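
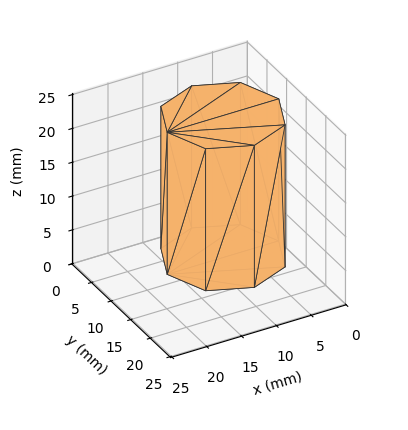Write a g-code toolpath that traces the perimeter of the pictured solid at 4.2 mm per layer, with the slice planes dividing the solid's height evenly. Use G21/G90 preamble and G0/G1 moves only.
Reading the render: the shape is a regular 8-sided prism (a cylinder approximated with 8 flat sides), circumscribed radius ≈ 8 mm, height ≈ 21 mm (dimensions read to the nearest mm from the axis ticks). For the g-code, the solid's height is divided into equal slices at the stated Δz and each level perimeter traced with G1 moves after a G0 lift.

; perimeter-only toolpath
G21 ; units = mm
G90 ; absolute positioning
G28 ; home
; layer 1
G0 Z4.2
G0 X16.0 Y8.0
G1 X13.7 Y13.7
G1 X8.0 Y16.0
G1 X2.3 Y13.7
G1 X0.0 Y8.0
G1 X2.3 Y2.3
G1 X8.0 Y0.0
G1 X13.7 Y2.3
G1 X16.0 Y8.0
; layer 2
G0 Z8.4
G0 X16.0 Y8.0
G1 X13.7 Y13.7
G1 X8.0 Y16.0
G1 X2.3 Y13.7
G1 X0.0 Y8.0
G1 X2.3 Y2.3
G1 X8.0 Y0.0
G1 X13.7 Y2.3
G1 X16.0 Y8.0
; layer 3
G0 Z12.6
G0 X16.0 Y8.0
G1 X13.7 Y13.7
G1 X8.0 Y16.0
G1 X2.3 Y13.7
G1 X0.0 Y8.0
G1 X2.3 Y2.3
G1 X8.0 Y0.0
G1 X13.7 Y2.3
G1 X16.0 Y8.0
; layer 4
G0 Z16.8
G0 X16.0 Y8.0
G1 X13.7 Y13.7
G1 X8.0 Y16.0
G1 X2.3 Y13.7
G1 X0.0 Y8.0
G1 X2.3 Y2.3
G1 X8.0 Y0.0
G1 X13.7 Y2.3
G1 X16.0 Y8.0
; layer 5
G0 Z21.0
G0 X16.0 Y8.0
G1 X13.7 Y13.7
G1 X8.0 Y16.0
G1 X2.3 Y13.7
G1 X0.0 Y8.0
G1 X2.3 Y2.3
G1 X8.0 Y0.0
G1 X13.7 Y2.3
G1 X16.0 Y8.0
M2 ; end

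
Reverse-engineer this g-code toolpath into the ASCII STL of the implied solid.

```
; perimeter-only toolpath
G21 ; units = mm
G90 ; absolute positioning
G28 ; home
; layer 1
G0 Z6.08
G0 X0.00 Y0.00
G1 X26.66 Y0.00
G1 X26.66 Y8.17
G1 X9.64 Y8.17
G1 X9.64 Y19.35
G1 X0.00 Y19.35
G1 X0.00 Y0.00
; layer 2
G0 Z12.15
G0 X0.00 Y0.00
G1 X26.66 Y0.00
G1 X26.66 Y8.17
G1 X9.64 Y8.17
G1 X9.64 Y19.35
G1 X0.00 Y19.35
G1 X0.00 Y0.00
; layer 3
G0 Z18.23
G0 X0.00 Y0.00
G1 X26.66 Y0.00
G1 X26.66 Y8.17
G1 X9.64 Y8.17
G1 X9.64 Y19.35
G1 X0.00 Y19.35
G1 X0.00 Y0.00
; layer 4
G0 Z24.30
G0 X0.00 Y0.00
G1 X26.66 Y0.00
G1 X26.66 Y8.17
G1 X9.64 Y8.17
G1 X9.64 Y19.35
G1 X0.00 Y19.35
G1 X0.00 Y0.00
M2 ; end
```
solid part
  facet normal 0.0000 0.0000 -1.0000
    outer loop
      vertex 26.66 8.17 0.00
      vertex 26.66 0.00 0.00
      vertex 0.00 0.00 0.00
    endloop
  endfacet
  facet normal 0.0000 0.0000 -1.0000
    outer loop
      vertex 9.64 8.17 0.00
      vertex 26.66 8.17 0.00
      vertex 0.00 0.00 0.00
    endloop
  endfacet
  facet normal 0.0000 0.0000 -1.0000
    outer loop
      vertex 9.64 19.35 0.00
      vertex 9.64 8.17 0.00
      vertex 0.00 0.00 0.00
    endloop
  endfacet
  facet normal 0.0000 0.0000 -1.0000
    outer loop
      vertex 0.00 19.35 0.00
      vertex 9.64 19.35 0.00
      vertex 0.00 0.00 0.00
    endloop
  endfacet
  facet normal 0.0000 0.0000 1.0000
    outer loop
      vertex 0.00 0.00 24.30
      vertex 26.66 0.00 24.30
      vertex 26.66 8.17 24.30
    endloop
  endfacet
  facet normal 0.0000 0.0000 1.0000
    outer loop
      vertex 0.00 0.00 24.30
      vertex 26.66 8.17 24.30
      vertex 9.64 8.17 24.30
    endloop
  endfacet
  facet normal 0.0000 0.0000 1.0000
    outer loop
      vertex 0.00 0.00 24.30
      vertex 9.64 8.17 24.30
      vertex 9.64 19.35 24.30
    endloop
  endfacet
  facet normal 0.0000 0.0000 1.0000
    outer loop
      vertex 0.00 0.00 24.30
      vertex 9.64 19.35 24.30
      vertex 0.00 19.35 24.30
    endloop
  endfacet
  facet normal 0.0000 -1.0000 0.0000
    outer loop
      vertex 0.00 0.00 0.00
      vertex 26.66 0.00 0.00
      vertex 26.66 0.00 24.30
    endloop
  endfacet
  facet normal 0.0000 -1.0000 0.0000
    outer loop
      vertex 0.00 0.00 0.00
      vertex 26.66 0.00 24.30
      vertex 0.00 0.00 24.30
    endloop
  endfacet
  facet normal 1.0000 0.0000 0.0000
    outer loop
      vertex 26.66 0.00 0.00
      vertex 26.66 8.17 0.00
      vertex 26.66 8.17 24.30
    endloop
  endfacet
  facet normal 1.0000 0.0000 0.0000
    outer loop
      vertex 26.66 0.00 0.00
      vertex 26.66 8.17 24.30
      vertex 26.66 0.00 24.30
    endloop
  endfacet
  facet normal 0.0000 1.0000 0.0000
    outer loop
      vertex 26.66 8.17 0.00
      vertex 9.64 8.17 0.00
      vertex 9.64 8.17 24.30
    endloop
  endfacet
  facet normal 0.0000 1.0000 0.0000
    outer loop
      vertex 26.66 8.17 0.00
      vertex 9.64 8.17 24.30
      vertex 26.66 8.17 24.30
    endloop
  endfacet
  facet normal 1.0000 0.0000 0.0000
    outer loop
      vertex 9.64 8.17 0.00
      vertex 9.64 19.35 0.00
      vertex 9.64 19.35 24.30
    endloop
  endfacet
  facet normal 1.0000 0.0000 0.0000
    outer loop
      vertex 9.64 8.17 0.00
      vertex 9.64 19.35 24.30
      vertex 9.64 8.17 24.30
    endloop
  endfacet
  facet normal 0.0000 1.0000 0.0000
    outer loop
      vertex 9.64 19.35 0.00
      vertex 0.00 19.35 0.00
      vertex 0.00 19.35 24.30
    endloop
  endfacet
  facet normal 0.0000 1.0000 0.0000
    outer loop
      vertex 9.64 19.35 0.00
      vertex 0.00 19.35 24.30
      vertex 9.64 19.35 24.30
    endloop
  endfacet
  facet normal -1.0000 0.0000 0.0000
    outer loop
      vertex 0.00 19.35 0.00
      vertex 0.00 0.00 0.00
      vertex 0.00 0.00 24.30
    endloop
  endfacet
  facet normal -1.0000 0.0000 0.0000
    outer loop
      vertex 0.00 19.35 0.00
      vertex 0.00 0.00 24.30
      vertex 0.00 19.35 24.30
    endloop
  endfacet
endsolid part

The G0 Z moves step by Δz≈6.08 mm. Every layer's G1 loop is the same polygon, so the solid is a straight extrusion of it from z=0 to z≈24.3. Closing with flat bottom and top caps and triangulating gives 20 facets — an L-shaped prism: outer 26.7 × 19.4 mm, arm thicknesses ≈ 8.17 mm (horizontal) and 9.64 mm (vertical), extruded 24.3 mm in z.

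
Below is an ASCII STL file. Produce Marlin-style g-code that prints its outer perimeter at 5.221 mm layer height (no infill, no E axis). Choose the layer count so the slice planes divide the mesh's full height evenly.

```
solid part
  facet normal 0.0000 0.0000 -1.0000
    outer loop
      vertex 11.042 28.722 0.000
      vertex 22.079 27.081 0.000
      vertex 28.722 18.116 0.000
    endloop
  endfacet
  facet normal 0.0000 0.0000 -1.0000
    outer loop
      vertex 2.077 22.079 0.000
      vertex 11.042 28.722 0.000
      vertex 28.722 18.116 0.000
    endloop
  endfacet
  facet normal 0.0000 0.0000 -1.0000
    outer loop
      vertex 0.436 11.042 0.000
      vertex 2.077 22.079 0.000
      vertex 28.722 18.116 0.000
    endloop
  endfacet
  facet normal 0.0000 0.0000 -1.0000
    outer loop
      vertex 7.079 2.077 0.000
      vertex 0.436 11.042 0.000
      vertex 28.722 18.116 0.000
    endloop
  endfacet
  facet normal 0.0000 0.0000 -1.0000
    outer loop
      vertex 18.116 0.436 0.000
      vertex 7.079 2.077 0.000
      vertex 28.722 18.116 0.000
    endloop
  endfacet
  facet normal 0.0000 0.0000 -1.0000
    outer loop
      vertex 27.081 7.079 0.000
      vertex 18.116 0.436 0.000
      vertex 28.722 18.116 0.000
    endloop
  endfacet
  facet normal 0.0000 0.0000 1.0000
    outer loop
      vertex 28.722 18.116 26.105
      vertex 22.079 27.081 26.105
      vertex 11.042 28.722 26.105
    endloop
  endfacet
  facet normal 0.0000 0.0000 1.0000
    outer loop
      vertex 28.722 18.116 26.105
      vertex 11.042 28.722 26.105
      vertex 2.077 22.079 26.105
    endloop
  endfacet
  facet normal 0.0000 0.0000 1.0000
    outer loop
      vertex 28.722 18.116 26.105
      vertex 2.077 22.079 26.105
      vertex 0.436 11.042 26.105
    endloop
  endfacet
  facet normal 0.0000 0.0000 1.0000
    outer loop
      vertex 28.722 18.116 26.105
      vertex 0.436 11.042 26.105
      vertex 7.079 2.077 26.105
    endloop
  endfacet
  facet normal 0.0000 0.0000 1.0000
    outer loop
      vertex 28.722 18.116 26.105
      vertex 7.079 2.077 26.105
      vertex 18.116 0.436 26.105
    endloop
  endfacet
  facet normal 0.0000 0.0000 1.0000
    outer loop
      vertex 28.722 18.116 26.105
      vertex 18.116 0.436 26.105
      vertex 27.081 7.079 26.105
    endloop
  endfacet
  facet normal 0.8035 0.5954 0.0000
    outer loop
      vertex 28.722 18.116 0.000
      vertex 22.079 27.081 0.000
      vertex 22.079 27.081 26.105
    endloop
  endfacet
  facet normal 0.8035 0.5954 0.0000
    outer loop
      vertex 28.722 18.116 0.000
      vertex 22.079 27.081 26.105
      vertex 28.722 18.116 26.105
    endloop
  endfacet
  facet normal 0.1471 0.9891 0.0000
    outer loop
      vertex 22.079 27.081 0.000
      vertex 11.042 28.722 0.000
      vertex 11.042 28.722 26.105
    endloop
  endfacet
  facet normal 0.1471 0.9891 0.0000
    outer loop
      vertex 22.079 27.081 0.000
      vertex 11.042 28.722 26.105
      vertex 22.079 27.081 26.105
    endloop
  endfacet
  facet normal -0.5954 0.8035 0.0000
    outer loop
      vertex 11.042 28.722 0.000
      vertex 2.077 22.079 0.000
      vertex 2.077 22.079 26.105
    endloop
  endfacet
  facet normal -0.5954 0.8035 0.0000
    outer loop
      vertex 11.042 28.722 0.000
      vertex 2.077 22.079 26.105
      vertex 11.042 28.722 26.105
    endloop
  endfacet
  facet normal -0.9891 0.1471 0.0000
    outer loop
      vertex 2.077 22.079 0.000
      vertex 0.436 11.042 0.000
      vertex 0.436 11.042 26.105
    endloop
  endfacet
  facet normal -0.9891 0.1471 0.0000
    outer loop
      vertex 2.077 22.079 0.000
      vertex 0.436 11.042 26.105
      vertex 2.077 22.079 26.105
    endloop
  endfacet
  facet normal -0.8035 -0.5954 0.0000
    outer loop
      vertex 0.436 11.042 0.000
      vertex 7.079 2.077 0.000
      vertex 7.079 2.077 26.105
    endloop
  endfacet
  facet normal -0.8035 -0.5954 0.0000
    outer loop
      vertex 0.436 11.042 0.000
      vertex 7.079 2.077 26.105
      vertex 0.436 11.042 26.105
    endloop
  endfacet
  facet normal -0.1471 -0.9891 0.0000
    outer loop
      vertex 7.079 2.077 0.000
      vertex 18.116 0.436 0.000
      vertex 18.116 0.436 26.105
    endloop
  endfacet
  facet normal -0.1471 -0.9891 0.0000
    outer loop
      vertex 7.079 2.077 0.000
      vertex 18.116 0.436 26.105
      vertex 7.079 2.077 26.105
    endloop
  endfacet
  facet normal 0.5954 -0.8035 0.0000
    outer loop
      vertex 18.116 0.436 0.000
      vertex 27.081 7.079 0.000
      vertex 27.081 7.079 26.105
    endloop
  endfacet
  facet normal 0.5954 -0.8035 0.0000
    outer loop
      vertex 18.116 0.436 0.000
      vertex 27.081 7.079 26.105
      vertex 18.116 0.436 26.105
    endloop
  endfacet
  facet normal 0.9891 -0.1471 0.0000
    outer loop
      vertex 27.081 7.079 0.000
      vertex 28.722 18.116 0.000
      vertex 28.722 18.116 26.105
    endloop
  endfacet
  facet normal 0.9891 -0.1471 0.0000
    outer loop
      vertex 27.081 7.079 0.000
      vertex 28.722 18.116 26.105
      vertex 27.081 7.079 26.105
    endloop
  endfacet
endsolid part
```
; perimeter-only toolpath
G21 ; units = mm
G90 ; absolute positioning
G28 ; home
; layer 1
G0 Z5.221
G0 X28.722 Y18.116
G1 X22.079 Y27.081
G1 X11.042 Y28.722
G1 X2.077 Y22.079
G1 X0.436 Y11.042
G1 X7.079 Y2.077
G1 X18.116 Y0.436
G1 X27.081 Y7.079
G1 X28.722 Y18.116
; layer 2
G0 Z10.442
G0 X28.722 Y18.116
G1 X22.079 Y27.081
G1 X11.042 Y28.722
G1 X2.077 Y22.079
G1 X0.436 Y11.042
G1 X7.079 Y2.077
G1 X18.116 Y0.436
G1 X27.081 Y7.079
G1 X28.722 Y18.116
; layer 3
G0 Z15.663
G0 X28.722 Y18.116
G1 X22.079 Y27.081
G1 X11.042 Y28.722
G1 X2.077 Y22.079
G1 X0.436 Y11.042
G1 X7.079 Y2.077
G1 X18.116 Y0.436
G1 X27.081 Y7.079
G1 X28.722 Y18.116
; layer 4
G0 Z20.884
G0 X28.722 Y18.116
G1 X22.079 Y27.081
G1 X11.042 Y28.722
G1 X2.077 Y22.079
G1 X0.436 Y11.042
G1 X7.079 Y2.077
G1 X18.116 Y0.436
G1 X27.081 Y7.079
G1 X28.722 Y18.116
; layer 5
G0 Z26.105
G0 X28.722 Y18.116
G1 X22.079 Y27.081
G1 X11.042 Y28.722
G1 X2.077 Y22.079
G1 X0.436 Y11.042
G1 X7.079 Y2.077
G1 X18.116 Y0.436
G1 X27.081 Y7.079
G1 X28.722 Y18.116
M2 ; end

The solid is a regular 8-sided prism (a cylinder approximated with 8 flat sides), circumscribed radius ≈ 14.6 mm, height ≈ 26.1 mm. Slicing at Δz = 5.221 mm — 5 equal slices spanning the solid's height, so layer i sits at z = i·h/5 — gives 5 non-empty perimeters. Each is a 8-segment closed polygon; G0 lifts to the layer z and rapids to the start vertex, then G1 traces the edges.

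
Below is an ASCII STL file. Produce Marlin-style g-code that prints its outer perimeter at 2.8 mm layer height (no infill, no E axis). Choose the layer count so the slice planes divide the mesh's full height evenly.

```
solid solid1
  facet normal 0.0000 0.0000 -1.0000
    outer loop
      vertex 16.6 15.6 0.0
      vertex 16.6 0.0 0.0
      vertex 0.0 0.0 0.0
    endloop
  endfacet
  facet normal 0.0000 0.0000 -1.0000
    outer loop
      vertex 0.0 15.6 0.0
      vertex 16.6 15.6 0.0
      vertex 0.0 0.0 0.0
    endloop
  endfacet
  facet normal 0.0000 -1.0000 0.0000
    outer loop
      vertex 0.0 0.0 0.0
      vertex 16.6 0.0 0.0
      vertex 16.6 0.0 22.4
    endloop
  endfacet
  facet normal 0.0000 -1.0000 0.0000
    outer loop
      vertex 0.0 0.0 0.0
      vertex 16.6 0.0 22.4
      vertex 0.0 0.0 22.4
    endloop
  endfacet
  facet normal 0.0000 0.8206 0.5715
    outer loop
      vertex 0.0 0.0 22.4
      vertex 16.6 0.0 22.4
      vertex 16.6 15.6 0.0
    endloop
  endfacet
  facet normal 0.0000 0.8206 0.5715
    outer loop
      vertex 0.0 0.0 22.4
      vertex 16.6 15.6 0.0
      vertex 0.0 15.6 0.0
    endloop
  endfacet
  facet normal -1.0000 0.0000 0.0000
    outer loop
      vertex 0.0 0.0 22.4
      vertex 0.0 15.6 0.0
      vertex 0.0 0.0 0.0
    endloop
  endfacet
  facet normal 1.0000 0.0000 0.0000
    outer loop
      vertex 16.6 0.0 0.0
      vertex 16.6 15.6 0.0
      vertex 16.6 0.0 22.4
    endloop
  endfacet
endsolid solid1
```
; perimeter-only toolpath
G21 ; units = mm
G90 ; absolute positioning
G28 ; home
; layer 1
G0 Z2.8
G0 X0.0 Y0.0
G1 X16.6 Y0.0
G1 X16.6 Y13.7
G1 X0.0 Y13.7
G1 X0.0 Y0.0
; layer 2
G0 Z5.6
G0 X0.0 Y0.0
G1 X16.6 Y0.0
G1 X16.6 Y11.7
G1 X0.0 Y11.7
G1 X0.0 Y0.0
; layer 3
G0 Z8.4
G0 X0.0 Y0.0
G1 X16.6 Y0.0
G1 X16.6 Y9.8
G1 X0.0 Y9.8
G1 X0.0 Y0.0
; layer 4
G0 Z11.2
G0 X0.0 Y0.0
G1 X16.6 Y0.0
G1 X16.6 Y7.8
G1 X0.0 Y7.8
G1 X0.0 Y0.0
; layer 5
G0 Z14.0
G0 X0.0 Y0.0
G1 X16.6 Y0.0
G1 X16.6 Y5.8
G1 X0.0 Y5.8
G1 X0.0 Y0.0
; layer 6
G0 Z16.8
G0 X0.0 Y0.0
G1 X16.6 Y0.0
G1 X16.6 Y3.9
G1 X0.0 Y3.9
G1 X0.0 Y0.0
; layer 7
G0 Z19.6
G0 X0.0 Y0.0
G1 X16.6 Y0.0
G1 X16.6 Y1.9
G1 X0.0 Y1.9
G1 X0.0 Y0.0
M2 ; end

The solid is a wedge (ramp): 16.6 × 15.6 mm base, rising to 22.4 mm along the y=0 edge and sloping linearly to z=0 at y=15.6. Slicing at Δz = 2.8 mm — 8 equal slices spanning the solid's height, so layer i sits at z = i·h/8 — gives 7 non-empty perimeters. Each is a 4-segment closed polygon; G0 lifts to the layer z and rapids to the start vertex, then G1 traces the edges. The cross-section shrinks linearly with z (the slice at the apex is degenerate and omitted).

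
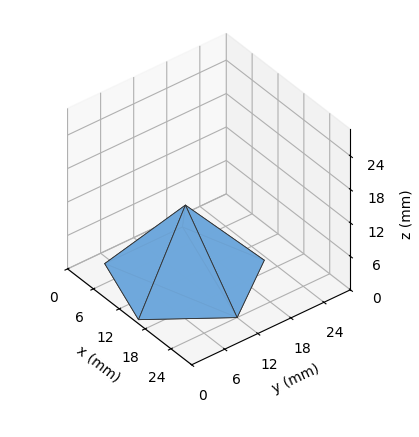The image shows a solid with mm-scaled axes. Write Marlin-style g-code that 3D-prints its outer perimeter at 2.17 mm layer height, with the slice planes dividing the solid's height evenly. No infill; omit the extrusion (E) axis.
Reading the render: the shape is a regular 5-sided pyramid, base circumscribed radius ≈ 12 mm, apex at z ≈ 13 mm (dimensions read to the nearest mm from the axis ticks). For the g-code, the solid's height is divided into equal slices at the stated Δz and each level perimeter traced with G1 moves after a G0 lift.

; perimeter-only toolpath
G21 ; units = mm
G90 ; absolute positioning
G28 ; home
; layer 1
G0 Z2.17
G0 X22.00 Y12.00
G1 X15.09 Y21.51
G1 X3.91 Y17.88
G1 X3.91 Y6.12
G1 X15.09 Y2.49
G1 X22.00 Y12.00
; layer 2
G0 Z4.33
G0 X20.00 Y12.00
G1 X14.47 Y19.61
G1 X5.53 Y16.70
G1 X5.53 Y7.30
G1 X14.47 Y4.39
G1 X20.00 Y12.00
; layer 3
G0 Z6.50
G0 X18.00 Y12.00
G1 X13.86 Y17.70
G1 X7.14 Y15.53
G1 X7.14 Y8.47
G1 X13.86 Y6.29
G1 X18.00 Y12.00
; layer 4
G0 Z8.67
G0 X16.00 Y12.00
G1 X13.24 Y15.80
G1 X8.76 Y14.35
G1 X8.76 Y9.65
G1 X13.24 Y8.20
G1 X16.00 Y12.00
; layer 5
G0 Z10.83
G0 X14.00 Y12.00
G1 X12.62 Y13.90
G1 X10.38 Y13.18
G1 X10.38 Y10.83
G1 X12.62 Y10.10
G1 X14.00 Y12.00
M2 ; end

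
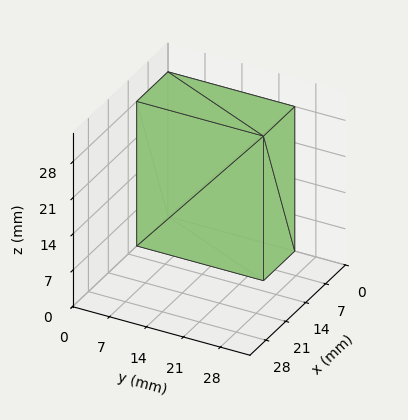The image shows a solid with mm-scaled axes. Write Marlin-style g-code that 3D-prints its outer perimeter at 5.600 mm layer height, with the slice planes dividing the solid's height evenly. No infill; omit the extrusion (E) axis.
Reading the render: the shape is a rectangular box, roughly 11 × 24 mm footprint and 28 mm tall (dimensions read to the nearest mm from the axis ticks). For the g-code, the solid's height is divided into equal slices at the stated Δz and each level perimeter traced with G1 moves after a G0 lift.

; perimeter-only toolpath
G21 ; units = mm
G90 ; absolute positioning
G28 ; home
; layer 1
G0 Z5.600
G0 X0.000 Y0.000
G1 X11.000 Y0.000
G1 X11.000 Y24.000
G1 X0.000 Y24.000
G1 X0.000 Y0.000
; layer 2
G0 Z11.200
G0 X0.000 Y0.000
G1 X11.000 Y0.000
G1 X11.000 Y24.000
G1 X0.000 Y24.000
G1 X0.000 Y0.000
; layer 3
G0 Z16.800
G0 X0.000 Y0.000
G1 X11.000 Y0.000
G1 X11.000 Y24.000
G1 X0.000 Y24.000
G1 X0.000 Y0.000
; layer 4
G0 Z22.400
G0 X0.000 Y0.000
G1 X11.000 Y0.000
G1 X11.000 Y24.000
G1 X0.000 Y24.000
G1 X0.000 Y0.000
; layer 5
G0 Z28.000
G0 X0.000 Y0.000
G1 X11.000 Y0.000
G1 X11.000 Y24.000
G1 X0.000 Y24.000
G1 X0.000 Y0.000
M2 ; end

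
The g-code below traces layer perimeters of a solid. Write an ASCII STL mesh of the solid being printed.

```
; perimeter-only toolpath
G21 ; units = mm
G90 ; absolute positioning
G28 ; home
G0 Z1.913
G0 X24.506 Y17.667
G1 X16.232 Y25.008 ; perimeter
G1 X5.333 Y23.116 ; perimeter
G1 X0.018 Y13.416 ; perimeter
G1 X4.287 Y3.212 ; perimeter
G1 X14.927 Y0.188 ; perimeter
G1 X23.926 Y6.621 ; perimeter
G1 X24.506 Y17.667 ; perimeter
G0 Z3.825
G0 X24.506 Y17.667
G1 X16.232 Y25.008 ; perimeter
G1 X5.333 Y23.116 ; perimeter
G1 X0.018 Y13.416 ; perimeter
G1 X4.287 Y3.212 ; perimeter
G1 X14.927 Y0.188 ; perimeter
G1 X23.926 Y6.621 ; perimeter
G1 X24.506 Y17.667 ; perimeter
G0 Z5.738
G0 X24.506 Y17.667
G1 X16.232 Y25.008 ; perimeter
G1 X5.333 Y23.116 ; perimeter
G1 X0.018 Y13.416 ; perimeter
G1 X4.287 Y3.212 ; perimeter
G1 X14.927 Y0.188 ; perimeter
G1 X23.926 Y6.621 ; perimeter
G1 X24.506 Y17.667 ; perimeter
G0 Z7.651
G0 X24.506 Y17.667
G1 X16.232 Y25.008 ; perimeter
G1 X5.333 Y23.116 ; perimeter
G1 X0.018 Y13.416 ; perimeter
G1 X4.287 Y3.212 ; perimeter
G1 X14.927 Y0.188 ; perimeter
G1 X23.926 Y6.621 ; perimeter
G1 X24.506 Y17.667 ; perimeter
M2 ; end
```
solid part
  facet normal 0.0000 0.0000 -1.0000
    outer loop
      vertex 5.333 23.116 0.000
      vertex 16.232 25.008 0.000
      vertex 24.506 17.667 0.000
    endloop
  endfacet
  facet normal 0.0000 0.0000 -1.0000
    outer loop
      vertex 0.018 13.416 0.000
      vertex 5.333 23.116 0.000
      vertex 24.506 17.667 0.000
    endloop
  endfacet
  facet normal 0.0000 0.0000 -1.0000
    outer loop
      vertex 4.287 3.212 0.000
      vertex 0.018 13.416 0.000
      vertex 24.506 17.667 0.000
    endloop
  endfacet
  facet normal 0.0000 0.0000 -1.0000
    outer loop
      vertex 14.927 0.188 0.000
      vertex 4.287 3.212 0.000
      vertex 24.506 17.667 0.000
    endloop
  endfacet
  facet normal 0.0000 0.0000 -1.0000
    outer loop
      vertex 23.926 6.621 0.000
      vertex 14.927 0.188 0.000
      vertex 24.506 17.667 0.000
    endloop
  endfacet
  facet normal 0.0000 0.0000 1.0000
    outer loop
      vertex 24.506 17.667 7.651
      vertex 16.232 25.008 7.651
      vertex 5.333 23.116 7.651
    endloop
  endfacet
  facet normal 0.0000 0.0000 1.0000
    outer loop
      vertex 24.506 17.667 7.651
      vertex 5.333 23.116 7.651
      vertex 0.018 13.416 7.651
    endloop
  endfacet
  facet normal 0.0000 0.0000 1.0000
    outer loop
      vertex 24.506 17.667 7.651
      vertex 0.018 13.416 7.651
      vertex 4.287 3.212 7.651
    endloop
  endfacet
  facet normal 0.0000 0.0000 1.0000
    outer loop
      vertex 24.506 17.667 7.651
      vertex 4.287 3.212 7.651
      vertex 14.927 0.188 7.651
    endloop
  endfacet
  facet normal 0.0000 0.0000 1.0000
    outer loop
      vertex 24.506 17.667 7.651
      vertex 14.927 0.188 7.651
      vertex 23.926 6.621 7.651
    endloop
  endfacet
  facet normal 0.6637 0.7480 0.0000
    outer loop
      vertex 24.506 17.667 0.000
      vertex 16.232 25.008 0.000
      vertex 16.232 25.008 7.651
    endloop
  endfacet
  facet normal 0.6637 0.7480 0.0000
    outer loop
      vertex 24.506 17.667 0.000
      vertex 16.232 25.008 7.651
      vertex 24.506 17.667 7.651
    endloop
  endfacet
  facet normal -0.1710 0.9853 0.0000
    outer loop
      vertex 16.232 25.008 0.000
      vertex 5.333 23.116 0.000
      vertex 5.333 23.116 7.651
    endloop
  endfacet
  facet normal -0.1710 0.9853 0.0000
    outer loop
      vertex 16.232 25.008 0.000
      vertex 5.333 23.116 7.651
      vertex 16.232 25.008 7.651
    endloop
  endfacet
  facet normal -0.8770 0.4805 0.0000
    outer loop
      vertex 5.333 23.116 0.000
      vertex 0.018 13.416 0.000
      vertex 0.018 13.416 7.651
    endloop
  endfacet
  facet normal -0.8770 0.4805 0.0000
    outer loop
      vertex 5.333 23.116 0.000
      vertex 0.018 13.416 7.651
      vertex 5.333 23.116 7.651
    endloop
  endfacet
  facet normal -0.9225 -0.3860 0.0000
    outer loop
      vertex 0.018 13.416 0.000
      vertex 4.287 3.212 0.000
      vertex 4.287 3.212 7.651
    endloop
  endfacet
  facet normal -0.9225 -0.3860 0.0000
    outer loop
      vertex 0.018 13.416 0.000
      vertex 4.287 3.212 7.651
      vertex 0.018 13.416 7.651
    endloop
  endfacet
  facet normal -0.2734 -0.9619 0.0000
    outer loop
      vertex 4.287 3.212 0.000
      vertex 14.927 0.188 0.000
      vertex 14.927 0.188 7.651
    endloop
  endfacet
  facet normal -0.2734 -0.9619 0.0000
    outer loop
      vertex 4.287 3.212 0.000
      vertex 14.927 0.188 7.651
      vertex 4.287 3.212 7.651
    endloop
  endfacet
  facet normal 0.5815 -0.8135 0.0000
    outer loop
      vertex 14.927 0.188 0.000
      vertex 23.926 6.621 0.000
      vertex 23.926 6.621 7.651
    endloop
  endfacet
  facet normal 0.5815 -0.8135 0.0000
    outer loop
      vertex 14.927 0.188 0.000
      vertex 23.926 6.621 7.651
      vertex 14.927 0.188 7.651
    endloop
  endfacet
  facet normal 0.9986 -0.0524 0.0000
    outer loop
      vertex 23.926 6.621 0.000
      vertex 24.506 17.667 0.000
      vertex 24.506 17.667 7.651
    endloop
  endfacet
  facet normal 0.9986 -0.0524 0.0000
    outer loop
      vertex 23.926 6.621 0.000
      vertex 24.506 17.667 7.651
      vertex 23.926 6.621 7.651
    endloop
  endfacet
endsolid part

The G0 Z moves step by Δz≈1.913 mm. Every layer's G1 loop is the same polygon, so the solid is a straight extrusion of it from z=0 to z≈7.65. Closing with flat bottom and top caps and triangulating gives 24 facets — a regular 7-sided prism (a cylinder approximated with 7 flat sides), circumscribed radius ≈ 12.7 mm, height ≈ 7.65 mm.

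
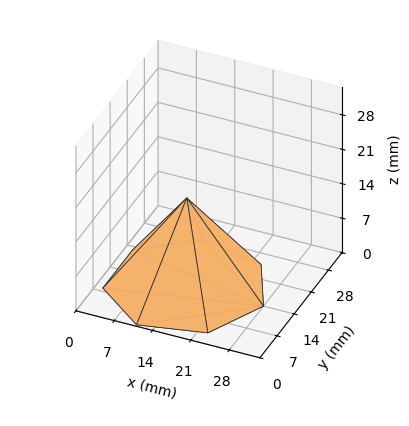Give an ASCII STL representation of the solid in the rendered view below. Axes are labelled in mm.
Reading the render: the shape is a regular 7-sided pyramid, base circumscribed radius ≈ 14 mm, apex at z ≈ 18 mm (dimensions read to the nearest mm from the axis ticks). For the STL, each face is triangulated and given an outward normal.

solid part
  facet normal 0.0000 0.0000 -1.0000
    outer loop
      vertex 10.9 27.6 0.0
      vertex 22.7 24.9 0.0
      vertex 28.0 14.0 0.0
    endloop
  endfacet
  facet normal 0.0000 0.0000 -1.0000
    outer loop
      vertex 1.4 20.1 0.0
      vertex 10.9 27.6 0.0
      vertex 28.0 14.0 0.0
    endloop
  endfacet
  facet normal 0.0000 0.0000 -1.0000
    outer loop
      vertex 1.4 7.9 0.0
      vertex 1.4 20.1 0.0
      vertex 28.0 14.0 0.0
    endloop
  endfacet
  facet normal 0.0000 0.0000 -1.0000
    outer loop
      vertex 10.9 0.4 0.0
      vertex 1.4 7.9 0.0
      vertex 28.0 14.0 0.0
    endloop
  endfacet
  facet normal 0.0000 0.0000 -1.0000
    outer loop
      vertex 22.7 3.1 0.0
      vertex 10.9 0.4 0.0
      vertex 28.0 14.0 0.0
    endloop
  endfacet
  facet normal 0.7369 0.3583 0.5732
    outer loop
      vertex 28.0 14.0 0.0
      vertex 22.7 24.9 0.0
      vertex 14.0 14.0 18.0
    endloop
  endfacet
  facet normal 0.1829 0.7993 0.5724
    outer loop
      vertex 22.7 24.9 0.0
      vertex 10.9 27.6 0.0
      vertex 14.0 14.0 18.0
    endloop
  endfacet
  facet normal -0.5077 0.6431 0.5733
    outer loop
      vertex 10.9 27.6 0.0
      vertex 1.4 20.1 0.0
      vertex 14.0 14.0 18.0
    endloop
  endfacet
  facet normal -0.8192 0.0000 0.5735
    outer loop
      vertex 1.4 20.1 0.0
      vertex 1.4 7.9 0.0
      vertex 14.0 14.0 18.0
    endloop
  endfacet
  facet normal -0.5077 -0.6431 0.5733
    outer loop
      vertex 1.4 7.9 0.0
      vertex 10.9 0.4 0.0
      vertex 14.0 14.0 18.0
    endloop
  endfacet
  facet normal 0.1829 -0.7993 0.5724
    outer loop
      vertex 10.9 0.4 0.0
      vertex 22.7 3.1 0.0
      vertex 14.0 14.0 18.0
    endloop
  endfacet
  facet normal 0.7369 -0.3583 0.5732
    outer loop
      vertex 22.7 3.1 0.0
      vertex 28.0 14.0 0.0
      vertex 14.0 14.0 18.0
    endloop
  endfacet
endsolid part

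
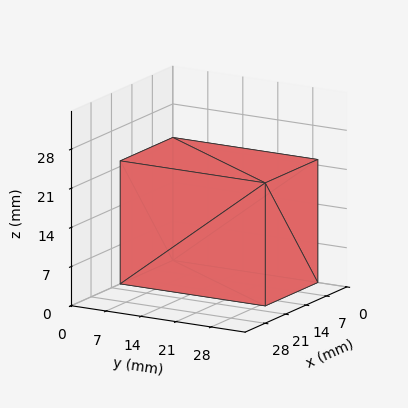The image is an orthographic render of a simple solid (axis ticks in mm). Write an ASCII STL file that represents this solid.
Reading the render: the shape is a rectangular box, roughly 18 × 29 mm footprint and 22 mm tall (dimensions read to the nearest mm from the axis ticks). For the STL, each face is triangulated and given an outward normal.

solid part
  facet normal 0.0000 0.0000 -1.0000
    outer loop
      vertex 18.0 29.0 0.0
      vertex 18.0 0.0 0.0
      vertex 0.0 0.0 0.0
    endloop
  endfacet
  facet normal 0.0000 0.0000 -1.0000
    outer loop
      vertex 0.0 29.0 0.0
      vertex 18.0 29.0 0.0
      vertex 0.0 0.0 0.0
    endloop
  endfacet
  facet normal 0.0000 0.0000 1.0000
    outer loop
      vertex 0.0 0.0 22.0
      vertex 18.0 0.0 22.0
      vertex 18.0 29.0 22.0
    endloop
  endfacet
  facet normal 0.0000 0.0000 1.0000
    outer loop
      vertex 0.0 0.0 22.0
      vertex 18.0 29.0 22.0
      vertex 0.0 29.0 22.0
    endloop
  endfacet
  facet normal 0.0000 -1.0000 0.0000
    outer loop
      vertex 0.0 0.0 0.0
      vertex 18.0 0.0 0.0
      vertex 18.0 0.0 22.0
    endloop
  endfacet
  facet normal 0.0000 -1.0000 0.0000
    outer loop
      vertex 0.0 0.0 0.0
      vertex 18.0 0.0 22.0
      vertex 0.0 0.0 22.0
    endloop
  endfacet
  facet normal 0.0000 1.0000 0.0000
    outer loop
      vertex 18.0 29.0 22.0
      vertex 18.0 29.0 0.0
      vertex 0.0 29.0 0.0
    endloop
  endfacet
  facet normal 0.0000 1.0000 0.0000
    outer loop
      vertex 0.0 29.0 22.0
      vertex 18.0 29.0 22.0
      vertex 0.0 29.0 0.0
    endloop
  endfacet
  facet normal -1.0000 0.0000 0.0000
    outer loop
      vertex 0.0 29.0 22.0
      vertex 0.0 29.0 0.0
      vertex 0.0 0.0 0.0
    endloop
  endfacet
  facet normal -1.0000 0.0000 0.0000
    outer loop
      vertex 0.0 0.0 22.0
      vertex 0.0 29.0 22.0
      vertex 0.0 0.0 0.0
    endloop
  endfacet
  facet normal 1.0000 0.0000 0.0000
    outer loop
      vertex 18.0 0.0 0.0
      vertex 18.0 29.0 0.0
      vertex 18.0 29.0 22.0
    endloop
  endfacet
  facet normal 1.0000 0.0000 0.0000
    outer loop
      vertex 18.0 0.0 0.0
      vertex 18.0 29.0 22.0
      vertex 18.0 0.0 22.0
    endloop
  endfacet
endsolid part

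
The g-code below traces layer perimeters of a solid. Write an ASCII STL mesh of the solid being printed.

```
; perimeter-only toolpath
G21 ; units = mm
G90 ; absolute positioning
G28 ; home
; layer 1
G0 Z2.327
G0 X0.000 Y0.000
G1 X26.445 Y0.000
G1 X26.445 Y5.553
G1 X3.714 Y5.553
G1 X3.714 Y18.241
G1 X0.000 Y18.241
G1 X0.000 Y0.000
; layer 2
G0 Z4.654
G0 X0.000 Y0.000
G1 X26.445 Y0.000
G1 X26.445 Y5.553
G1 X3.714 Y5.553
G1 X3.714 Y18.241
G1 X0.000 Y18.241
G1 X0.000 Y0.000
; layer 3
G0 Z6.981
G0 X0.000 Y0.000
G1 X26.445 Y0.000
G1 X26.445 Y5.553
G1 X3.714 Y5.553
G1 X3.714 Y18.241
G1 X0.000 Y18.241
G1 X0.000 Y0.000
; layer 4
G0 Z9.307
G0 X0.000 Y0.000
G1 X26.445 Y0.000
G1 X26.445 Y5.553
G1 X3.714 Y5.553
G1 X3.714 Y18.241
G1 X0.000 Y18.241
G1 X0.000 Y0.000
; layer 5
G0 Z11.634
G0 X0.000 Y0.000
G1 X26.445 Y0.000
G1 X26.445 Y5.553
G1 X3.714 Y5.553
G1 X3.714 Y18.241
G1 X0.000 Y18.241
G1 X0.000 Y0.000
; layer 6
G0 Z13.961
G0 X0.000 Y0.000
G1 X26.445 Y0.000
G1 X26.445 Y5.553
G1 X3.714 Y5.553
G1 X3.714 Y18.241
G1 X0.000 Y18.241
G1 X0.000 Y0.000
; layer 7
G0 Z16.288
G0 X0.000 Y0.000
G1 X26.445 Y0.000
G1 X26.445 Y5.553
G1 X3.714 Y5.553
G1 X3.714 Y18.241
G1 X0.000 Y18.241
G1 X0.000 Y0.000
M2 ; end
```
solid part
  facet normal 0.0000 0.0000 -1.0000
    outer loop
      vertex 26.445 5.553 0.000
      vertex 26.445 0.000 0.000
      vertex 0.000 0.000 0.000
    endloop
  endfacet
  facet normal 0.0000 0.0000 -1.0000
    outer loop
      vertex 3.714 5.553 0.000
      vertex 26.445 5.553 0.000
      vertex 0.000 0.000 0.000
    endloop
  endfacet
  facet normal 0.0000 0.0000 -1.0000
    outer loop
      vertex 3.714 18.241 0.000
      vertex 3.714 5.553 0.000
      vertex 0.000 0.000 0.000
    endloop
  endfacet
  facet normal 0.0000 0.0000 -1.0000
    outer loop
      vertex 0.000 18.241 0.000
      vertex 3.714 18.241 0.000
      vertex 0.000 0.000 0.000
    endloop
  endfacet
  facet normal 0.0000 0.0000 1.0000
    outer loop
      vertex 0.000 0.000 16.288
      vertex 26.445 0.000 16.288
      vertex 26.445 5.553 16.288
    endloop
  endfacet
  facet normal 0.0000 0.0000 1.0000
    outer loop
      vertex 0.000 0.000 16.288
      vertex 26.445 5.553 16.288
      vertex 3.714 5.553 16.288
    endloop
  endfacet
  facet normal 0.0000 0.0000 1.0000
    outer loop
      vertex 0.000 0.000 16.288
      vertex 3.714 5.553 16.288
      vertex 3.714 18.241 16.288
    endloop
  endfacet
  facet normal 0.0000 0.0000 1.0000
    outer loop
      vertex 0.000 0.000 16.288
      vertex 3.714 18.241 16.288
      vertex 0.000 18.241 16.288
    endloop
  endfacet
  facet normal 0.0000 -1.0000 0.0000
    outer loop
      vertex 0.000 0.000 0.000
      vertex 26.445 0.000 0.000
      vertex 26.445 0.000 16.288
    endloop
  endfacet
  facet normal 0.0000 -1.0000 0.0000
    outer loop
      vertex 0.000 0.000 0.000
      vertex 26.445 0.000 16.288
      vertex 0.000 0.000 16.288
    endloop
  endfacet
  facet normal 1.0000 0.0000 0.0000
    outer loop
      vertex 26.445 0.000 0.000
      vertex 26.445 5.553 0.000
      vertex 26.445 5.553 16.288
    endloop
  endfacet
  facet normal 1.0000 0.0000 0.0000
    outer loop
      vertex 26.445 0.000 0.000
      vertex 26.445 5.553 16.288
      vertex 26.445 0.000 16.288
    endloop
  endfacet
  facet normal 0.0000 1.0000 0.0000
    outer loop
      vertex 26.445 5.553 0.000
      vertex 3.714 5.553 0.000
      vertex 3.714 5.553 16.288
    endloop
  endfacet
  facet normal 0.0000 1.0000 0.0000
    outer loop
      vertex 26.445 5.553 0.000
      vertex 3.714 5.553 16.288
      vertex 26.445 5.553 16.288
    endloop
  endfacet
  facet normal 1.0000 0.0000 0.0000
    outer loop
      vertex 3.714 5.553 0.000
      vertex 3.714 18.241 0.000
      vertex 3.714 18.241 16.288
    endloop
  endfacet
  facet normal 1.0000 0.0000 0.0000
    outer loop
      vertex 3.714 5.553 0.000
      vertex 3.714 18.241 16.288
      vertex 3.714 5.553 16.288
    endloop
  endfacet
  facet normal 0.0000 1.0000 0.0000
    outer loop
      vertex 3.714 18.241 0.000
      vertex 0.000 18.241 0.000
      vertex 0.000 18.241 16.288
    endloop
  endfacet
  facet normal 0.0000 1.0000 0.0000
    outer loop
      vertex 3.714 18.241 0.000
      vertex 0.000 18.241 16.288
      vertex 3.714 18.241 16.288
    endloop
  endfacet
  facet normal -1.0000 0.0000 0.0000
    outer loop
      vertex 0.000 18.241 0.000
      vertex 0.000 0.000 0.000
      vertex 0.000 0.000 16.288
    endloop
  endfacet
  facet normal -1.0000 0.0000 0.0000
    outer loop
      vertex 0.000 18.241 0.000
      vertex 0.000 0.000 16.288
      vertex 0.000 18.241 16.288
    endloop
  endfacet
endsolid part

The G0 Z moves step by Δz≈2.327 mm. Every layer's G1 loop is the same polygon, so the solid is a straight extrusion of it from z=0 to z≈16.3. Closing with flat bottom and top caps and triangulating gives 20 facets — an L-shaped prism: outer 26.4 × 18.2 mm, arm thicknesses ≈ 5.55 mm (horizontal) and 3.71 mm (vertical), extruded 16.3 mm in z.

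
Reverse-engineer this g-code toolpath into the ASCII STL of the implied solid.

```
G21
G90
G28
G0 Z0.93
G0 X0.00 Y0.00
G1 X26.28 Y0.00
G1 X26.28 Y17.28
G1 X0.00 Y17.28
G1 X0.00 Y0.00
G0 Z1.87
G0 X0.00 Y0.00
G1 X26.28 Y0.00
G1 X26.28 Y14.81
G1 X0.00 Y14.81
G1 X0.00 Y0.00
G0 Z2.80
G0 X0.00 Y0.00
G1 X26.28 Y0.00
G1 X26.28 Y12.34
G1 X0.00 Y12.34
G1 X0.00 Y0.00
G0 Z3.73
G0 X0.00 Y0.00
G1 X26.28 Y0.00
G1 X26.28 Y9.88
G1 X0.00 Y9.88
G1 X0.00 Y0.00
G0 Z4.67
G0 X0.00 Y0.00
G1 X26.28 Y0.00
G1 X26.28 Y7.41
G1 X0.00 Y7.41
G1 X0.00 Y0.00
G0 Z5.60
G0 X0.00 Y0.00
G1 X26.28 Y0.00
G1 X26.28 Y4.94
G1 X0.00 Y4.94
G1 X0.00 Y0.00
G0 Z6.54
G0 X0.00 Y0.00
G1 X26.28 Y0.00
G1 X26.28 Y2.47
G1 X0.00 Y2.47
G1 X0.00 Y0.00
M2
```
solid part
  facet normal 0.0000 0.0000 -1.0000
    outer loop
      vertex 26.28 19.75 0.00
      vertex 26.28 0.00 0.00
      vertex 0.00 0.00 0.00
    endloop
  endfacet
  facet normal 0.0000 0.0000 -1.0000
    outer loop
      vertex 0.00 19.75 0.00
      vertex 26.28 19.75 0.00
      vertex 0.00 0.00 0.00
    endloop
  endfacet
  facet normal 0.0000 -1.0000 0.0000
    outer loop
      vertex 0.00 0.00 0.00
      vertex 26.28 0.00 0.00
      vertex 26.28 0.00 7.47
    endloop
  endfacet
  facet normal 0.0000 -1.0000 0.0000
    outer loop
      vertex 0.00 0.00 0.00
      vertex 26.28 0.00 7.47
      vertex 0.00 0.00 7.47
    endloop
  endfacet
  facet normal 0.0000 0.3538 0.9353
    outer loop
      vertex 0.00 0.00 7.47
      vertex 26.28 0.00 7.47
      vertex 26.28 19.75 0.00
    endloop
  endfacet
  facet normal 0.0000 0.3538 0.9353
    outer loop
      vertex 0.00 0.00 7.47
      vertex 26.28 19.75 0.00
      vertex 0.00 19.75 0.00
    endloop
  endfacet
  facet normal -1.0000 0.0000 0.0000
    outer loop
      vertex 0.00 0.00 7.47
      vertex 0.00 19.75 0.00
      vertex 0.00 0.00 0.00
    endloop
  endfacet
  facet normal 1.0000 0.0000 0.0000
    outer loop
      vertex 26.28 0.00 0.00
      vertex 26.28 19.75 0.00
      vertex 26.28 0.00 7.47
    endloop
  endfacet
endsolid part

The G0 Z moves step by Δz≈0.93 mm. The G1 loops shrink linearly with z, so the solid tapers from its base footprint up to z≈7.47. Closing with a flat bottom cap and the tapered top and triangulating gives 8 facets — a wedge (ramp): 26.3 × 19.8 mm base, rising to 7.47 mm along the y=0 edge and sloping linearly to z=0 at y=19.8.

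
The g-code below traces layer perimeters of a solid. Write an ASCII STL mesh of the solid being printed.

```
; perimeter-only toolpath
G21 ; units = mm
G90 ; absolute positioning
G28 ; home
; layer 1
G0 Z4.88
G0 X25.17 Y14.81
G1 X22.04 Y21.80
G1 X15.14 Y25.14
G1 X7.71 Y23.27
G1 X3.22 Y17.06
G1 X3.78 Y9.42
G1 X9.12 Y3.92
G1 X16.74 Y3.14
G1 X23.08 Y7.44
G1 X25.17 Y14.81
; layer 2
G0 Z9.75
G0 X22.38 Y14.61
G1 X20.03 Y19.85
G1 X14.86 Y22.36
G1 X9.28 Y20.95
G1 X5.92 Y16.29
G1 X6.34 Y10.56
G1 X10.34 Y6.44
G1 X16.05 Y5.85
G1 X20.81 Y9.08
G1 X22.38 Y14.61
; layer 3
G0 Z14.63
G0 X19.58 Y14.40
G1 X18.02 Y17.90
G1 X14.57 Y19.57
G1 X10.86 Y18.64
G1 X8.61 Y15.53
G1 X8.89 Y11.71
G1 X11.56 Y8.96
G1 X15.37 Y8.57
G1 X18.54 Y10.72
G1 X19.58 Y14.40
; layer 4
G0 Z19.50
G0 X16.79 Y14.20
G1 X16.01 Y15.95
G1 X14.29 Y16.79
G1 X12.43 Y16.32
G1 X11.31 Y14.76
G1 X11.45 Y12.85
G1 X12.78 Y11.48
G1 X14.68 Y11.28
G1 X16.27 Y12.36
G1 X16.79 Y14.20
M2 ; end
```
solid part
  facet normal 0.0000 0.0000 -1.0000
    outer loop
      vertex 15.43 27.93 0.00
      vertex 24.05 23.75 0.00
      vertex 27.96 15.01 0.00
    endloop
  endfacet
  facet normal 0.0000 0.0000 -1.0000
    outer loop
      vertex 6.14 25.59 0.00
      vertex 15.43 27.93 0.00
      vertex 27.96 15.01 0.00
    endloop
  endfacet
  facet normal 0.0000 0.0000 -1.0000
    outer loop
      vertex 0.53 17.82 0.00
      vertex 6.14 25.59 0.00
      vertex 27.96 15.01 0.00
    endloop
  endfacet
  facet normal 0.0000 0.0000 -1.0000
    outer loop
      vertex 1.23 8.27 0.00
      vertex 0.53 17.82 0.00
      vertex 27.96 15.01 0.00
    endloop
  endfacet
  facet normal 0.0000 0.0000 -1.0000
    outer loop
      vertex 7.90 1.40 0.00
      vertex 1.23 8.27 0.00
      vertex 27.96 15.01 0.00
    endloop
  endfacet
  facet normal 0.0000 0.0000 -1.0000
    outer loop
      vertex 17.42 0.42 0.00
      vertex 7.90 1.40 0.00
      vertex 27.96 15.01 0.00
    endloop
  endfacet
  facet normal 0.0000 0.0000 -1.0000
    outer loop
      vertex 25.35 5.80 0.00
      vertex 17.42 0.42 0.00
      vertex 27.96 15.01 0.00
    endloop
  endfacet
  facet normal 0.8033 0.3594 0.4749
    outer loop
      vertex 27.96 15.01 0.00
      vertex 24.05 23.75 0.00
      vertex 14.00 14.00 24.38
    endloop
  endfacet
  facet normal 0.3840 0.7918 0.4749
    outer loop
      vertex 24.05 23.75 0.00
      vertex 15.43 27.93 0.00
      vertex 14.00 14.00 24.38
    endloop
  endfacet
  facet normal -0.2149 0.8533 0.4750
    outer loop
      vertex 15.43 27.93 0.00
      vertex 6.14 25.59 0.00
      vertex 14.00 14.00 24.38
    endloop
  endfacet
  facet normal -0.7135 0.5151 0.4749
    outer loop
      vertex 6.14 25.59 0.00
      vertex 0.53 17.82 0.00
      vertex 14.00 14.00 24.38
    endloop
  endfacet
  facet normal -0.8777 -0.0643 0.4749
    outer loop
      vertex 0.53 17.82 0.00
      vertex 1.23 8.27 0.00
      vertex 14.00 14.00 24.38
    endloop
  endfacet
  facet normal -0.6314 -0.6131 0.4748
    outer loop
      vertex 1.23 8.27 0.00
      vertex 7.90 1.40 0.00
      vertex 14.00 14.00 24.38
    endloop
  endfacet
  facet normal -0.0901 -0.8754 0.4750
    outer loop
      vertex 7.90 1.40 0.00
      vertex 17.42 0.42 0.00
      vertex 14.00 14.00 24.38
    endloop
  endfacet
  facet normal 0.4941 -0.7282 0.4749
    outer loop
      vertex 17.42 0.42 0.00
      vertex 25.35 5.80 0.00
      vertex 14.00 14.00 24.38
    endloop
  endfacet
  facet normal 0.8467 -0.2399 0.4749
    outer loop
      vertex 25.35 5.80 0.00
      vertex 27.96 15.01 0.00
      vertex 14.00 14.00 24.38
    endloop
  endfacet
endsolid part

The G0 Z moves step by Δz≈4.88 mm. The G1 loops shrink linearly with z, so the solid tapers from its base footprint up to z≈24.4. Closing with a flat bottom cap and the tapered top and triangulating gives 16 facets — a regular 9-sided pyramid, base circumscribed radius ≈ 14 mm, apex at z ≈ 24.4 mm.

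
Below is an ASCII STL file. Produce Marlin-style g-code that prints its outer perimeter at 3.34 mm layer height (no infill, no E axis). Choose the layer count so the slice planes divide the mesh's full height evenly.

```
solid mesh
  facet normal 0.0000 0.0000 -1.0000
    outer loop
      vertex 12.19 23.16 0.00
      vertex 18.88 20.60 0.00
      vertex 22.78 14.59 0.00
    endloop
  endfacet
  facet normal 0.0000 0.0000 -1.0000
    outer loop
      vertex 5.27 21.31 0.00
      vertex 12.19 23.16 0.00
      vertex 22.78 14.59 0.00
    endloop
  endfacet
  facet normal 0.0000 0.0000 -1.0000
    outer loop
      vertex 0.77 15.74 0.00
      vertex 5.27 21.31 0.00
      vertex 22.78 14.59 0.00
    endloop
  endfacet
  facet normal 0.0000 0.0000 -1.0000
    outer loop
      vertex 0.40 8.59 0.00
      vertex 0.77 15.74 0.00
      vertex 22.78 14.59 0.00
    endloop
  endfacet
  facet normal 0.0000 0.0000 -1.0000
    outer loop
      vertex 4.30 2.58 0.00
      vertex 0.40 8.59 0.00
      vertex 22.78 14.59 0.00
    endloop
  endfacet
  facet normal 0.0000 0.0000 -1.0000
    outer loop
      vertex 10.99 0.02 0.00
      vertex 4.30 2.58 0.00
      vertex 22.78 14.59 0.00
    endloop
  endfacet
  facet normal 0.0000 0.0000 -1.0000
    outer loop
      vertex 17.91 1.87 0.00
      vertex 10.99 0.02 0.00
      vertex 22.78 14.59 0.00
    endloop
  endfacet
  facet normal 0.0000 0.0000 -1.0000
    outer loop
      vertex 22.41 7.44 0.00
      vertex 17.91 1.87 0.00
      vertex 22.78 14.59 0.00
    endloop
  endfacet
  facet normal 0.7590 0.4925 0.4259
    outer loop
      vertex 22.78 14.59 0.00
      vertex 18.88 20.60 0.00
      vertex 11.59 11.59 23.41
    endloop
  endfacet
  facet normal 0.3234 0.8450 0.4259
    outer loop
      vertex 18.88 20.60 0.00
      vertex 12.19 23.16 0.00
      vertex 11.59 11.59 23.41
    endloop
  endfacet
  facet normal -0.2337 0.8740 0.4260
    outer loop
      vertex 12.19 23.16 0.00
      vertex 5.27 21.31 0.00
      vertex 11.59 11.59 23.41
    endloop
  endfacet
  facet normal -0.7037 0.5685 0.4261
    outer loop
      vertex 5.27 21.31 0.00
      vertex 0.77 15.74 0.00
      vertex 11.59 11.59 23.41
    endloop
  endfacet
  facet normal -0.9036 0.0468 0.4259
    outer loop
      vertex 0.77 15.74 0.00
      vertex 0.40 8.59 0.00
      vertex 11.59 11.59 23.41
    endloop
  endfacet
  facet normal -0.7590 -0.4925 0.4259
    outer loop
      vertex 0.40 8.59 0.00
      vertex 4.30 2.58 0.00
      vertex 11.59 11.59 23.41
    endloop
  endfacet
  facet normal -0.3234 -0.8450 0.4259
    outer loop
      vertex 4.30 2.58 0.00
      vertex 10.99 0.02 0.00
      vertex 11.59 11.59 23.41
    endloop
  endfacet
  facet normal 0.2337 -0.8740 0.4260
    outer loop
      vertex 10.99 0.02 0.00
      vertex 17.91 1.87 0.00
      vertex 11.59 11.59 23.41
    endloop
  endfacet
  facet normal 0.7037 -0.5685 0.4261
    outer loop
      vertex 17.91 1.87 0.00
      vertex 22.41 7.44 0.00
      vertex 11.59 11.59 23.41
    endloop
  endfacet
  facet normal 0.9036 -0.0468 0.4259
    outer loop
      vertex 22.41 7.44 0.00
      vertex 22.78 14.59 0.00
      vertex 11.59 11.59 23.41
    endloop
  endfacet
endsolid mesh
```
; perimeter-only toolpath
G21 ; units = mm
G90 ; absolute positioning
G28 ; home
; layer 1
G0 Z3.34
G0 X21.18 Y14.16
G1 X17.84 Y19.31
G1 X12.10 Y21.51
G1 X6.17 Y19.92
G1 X2.32 Y15.15
G1 X2.00 Y9.02
G1 X5.34 Y3.87
G1 X11.08 Y1.67
G1 X17.01 Y3.26
G1 X20.86 Y8.03
G1 X21.18 Y14.16
; layer 2
G0 Z6.69
G0 X19.58 Y13.73
G1 X16.80 Y18.03
G1 X12.02 Y19.85
G1 X7.08 Y18.53
G1 X3.86 Y14.55
G1 X3.60 Y9.45
G1 X6.38 Y5.15
G1 X11.16 Y3.33
G1 X16.10 Y4.65
G1 X19.32 Y8.63
G1 X19.58 Y13.73
; layer 3
G0 Z10.03
G0 X17.98 Y13.30
G1 X15.76 Y16.74
G1 X11.93 Y18.20
G1 X7.98 Y17.14
G1 X5.41 Y13.96
G1 X5.20 Y9.88
G1 X7.42 Y6.44
G1 X11.25 Y4.98
G1 X15.20 Y6.04
G1 X17.77 Y9.22
G1 X17.98 Y13.30
; layer 4
G0 Z13.38
G0 X16.39 Y12.88
G1 X14.71 Y15.45
G1 X11.85 Y16.55
G1 X8.88 Y15.76
G1 X6.95 Y13.37
G1 X6.79 Y10.30
G1 X8.47 Y7.73
G1 X11.33 Y6.63
G1 X14.30 Y7.42
G1 X16.23 Y9.81
G1 X16.39 Y12.88
; layer 5
G0 Z16.72
G0 X14.79 Y12.45
G1 X13.67 Y14.16
G1 X11.76 Y14.90
G1 X9.78 Y14.37
G1 X8.50 Y12.78
G1 X8.39 Y10.73
G1 X9.51 Y9.02
G1 X11.42 Y8.28
G1 X13.40 Y8.81
G1 X14.68 Y10.40
G1 X14.79 Y12.45
; layer 6
G0 Z20.07
G0 X13.19 Y12.02
G1 X12.63 Y12.88
G1 X11.68 Y13.24
G1 X10.69 Y12.98
G1 X10.04 Y12.18
G1 X9.99 Y11.16
G1 X10.55 Y10.30
G1 X11.50 Y9.94
G1 X12.49 Y10.20
G1 X13.14 Y11.00
G1 X13.19 Y12.02
M2 ; end

The solid is a regular 10-sided pyramid, base circumscribed radius ≈ 11.6 mm, apex at z ≈ 23.4 mm. Slicing at Δz = 3.34 mm — 7 equal slices spanning the solid's height, so layer i sits at z = i·h/7 — gives 6 non-empty perimeters. Each is a 10-segment closed polygon; G0 lifts to the layer z and rapids to the start vertex, then G1 traces the edges. The cross-section shrinks linearly with z (the slice at the apex is degenerate and omitted).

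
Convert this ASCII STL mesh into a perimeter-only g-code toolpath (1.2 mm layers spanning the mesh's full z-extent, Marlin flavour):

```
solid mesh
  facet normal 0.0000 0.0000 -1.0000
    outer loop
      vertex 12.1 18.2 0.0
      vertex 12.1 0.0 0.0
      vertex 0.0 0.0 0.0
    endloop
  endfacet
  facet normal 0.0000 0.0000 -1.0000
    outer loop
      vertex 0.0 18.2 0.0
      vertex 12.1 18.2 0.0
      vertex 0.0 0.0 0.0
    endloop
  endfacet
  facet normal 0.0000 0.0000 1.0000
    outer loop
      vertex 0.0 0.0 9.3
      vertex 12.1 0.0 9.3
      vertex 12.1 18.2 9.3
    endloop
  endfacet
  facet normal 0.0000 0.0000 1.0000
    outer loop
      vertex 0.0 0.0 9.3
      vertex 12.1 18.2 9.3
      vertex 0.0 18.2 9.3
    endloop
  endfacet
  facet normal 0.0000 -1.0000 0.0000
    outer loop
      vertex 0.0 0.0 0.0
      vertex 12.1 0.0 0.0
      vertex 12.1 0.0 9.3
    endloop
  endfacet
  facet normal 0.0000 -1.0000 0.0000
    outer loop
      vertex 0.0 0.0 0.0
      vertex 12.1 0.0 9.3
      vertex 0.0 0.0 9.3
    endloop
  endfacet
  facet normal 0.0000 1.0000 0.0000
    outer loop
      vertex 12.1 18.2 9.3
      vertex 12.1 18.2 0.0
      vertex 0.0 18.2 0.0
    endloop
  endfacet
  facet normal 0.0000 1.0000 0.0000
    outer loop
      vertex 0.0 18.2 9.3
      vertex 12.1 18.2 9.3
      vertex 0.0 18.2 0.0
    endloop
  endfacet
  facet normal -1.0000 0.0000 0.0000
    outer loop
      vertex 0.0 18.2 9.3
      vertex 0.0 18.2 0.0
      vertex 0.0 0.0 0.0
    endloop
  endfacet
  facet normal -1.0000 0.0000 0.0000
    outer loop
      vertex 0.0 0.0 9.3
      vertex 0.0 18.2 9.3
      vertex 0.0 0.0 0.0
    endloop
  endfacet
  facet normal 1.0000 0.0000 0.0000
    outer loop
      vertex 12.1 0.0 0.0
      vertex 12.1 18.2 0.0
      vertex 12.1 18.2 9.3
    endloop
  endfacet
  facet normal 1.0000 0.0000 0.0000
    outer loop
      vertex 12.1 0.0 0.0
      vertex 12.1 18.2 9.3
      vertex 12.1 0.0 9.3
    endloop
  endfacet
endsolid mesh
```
; perimeter-only toolpath
G21 ; units = mm
G90 ; absolute positioning
G28 ; home
; layer 1
G0 Z1.2
G0 X0.0 Y0.0
G1 X12.1 Y0.0
G1 X12.1 Y18.2
G1 X0.0 Y18.2
G1 X0.0 Y0.0
; layer 2
G0 Z2.3
G0 X0.0 Y0.0
G1 X12.1 Y0.0
G1 X12.1 Y18.2
G1 X0.0 Y18.2
G1 X0.0 Y0.0
; layer 3
G0 Z3.5
G0 X0.0 Y0.0
G1 X12.1 Y0.0
G1 X12.1 Y18.2
G1 X0.0 Y18.2
G1 X0.0 Y0.0
; layer 4
G0 Z4.7
G0 X0.0 Y0.0
G1 X12.1 Y0.0
G1 X12.1 Y18.2
G1 X0.0 Y18.2
G1 X0.0 Y0.0
; layer 5
G0 Z5.8
G0 X0.0 Y0.0
G1 X12.1 Y0.0
G1 X12.1 Y18.2
G1 X0.0 Y18.2
G1 X0.0 Y0.0
; layer 6
G0 Z7.0
G0 X0.0 Y0.0
G1 X12.1 Y0.0
G1 X12.1 Y18.2
G1 X0.0 Y18.2
G1 X0.0 Y0.0
; layer 7
G0 Z8.1
G0 X0.0 Y0.0
G1 X12.1 Y0.0
G1 X12.1 Y18.2
G1 X0.0 Y18.2
G1 X0.0 Y0.0
; layer 8
G0 Z9.3
G0 X0.0 Y0.0
G1 X12.1 Y0.0
G1 X12.1 Y18.2
G1 X0.0 Y18.2
G1 X0.0 Y0.0
M2 ; end

The solid is a rectangular box, roughly 12.1 × 18.2 mm footprint and 9.3 mm tall. Slicing at Δz = 1.2 mm — 8 equal slices spanning the solid's height, so layer i sits at z = i·h/8 — gives 8 non-empty perimeters. Each is a 4-segment closed polygon; G0 lifts to the layer z and rapids to the start vertex, then G1 traces the edges.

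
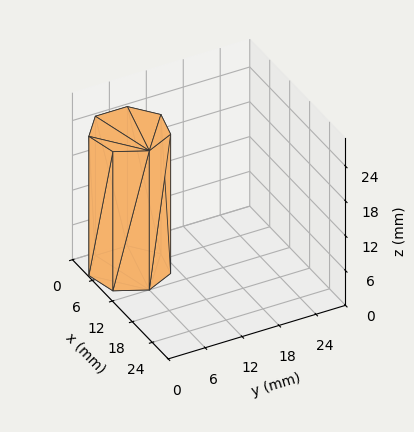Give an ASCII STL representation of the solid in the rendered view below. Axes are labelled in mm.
Reading the render: the shape is a regular 7-sided prism (a cylinder approximated with 7 flat sides), circumscribed radius ≈ 6 mm, height ≈ 24 mm (dimensions read to the nearest mm from the axis ticks). For the STL, each face is triangulated and given an outward normal.

solid part
  facet normal 0.0000 0.0000 -1.0000
    outer loop
      vertex 4.66 11.85 0.00
      vertex 9.74 10.69 0.00
      vertex 12.00 6.00 0.00
    endloop
  endfacet
  facet normal 0.0000 0.0000 -1.0000
    outer loop
      vertex 0.59 8.60 0.00
      vertex 4.66 11.85 0.00
      vertex 12.00 6.00 0.00
    endloop
  endfacet
  facet normal 0.0000 0.0000 -1.0000
    outer loop
      vertex 0.59 3.40 0.00
      vertex 0.59 8.60 0.00
      vertex 12.00 6.00 0.00
    endloop
  endfacet
  facet normal 0.0000 0.0000 -1.0000
    outer loop
      vertex 4.66 0.15 0.00
      vertex 0.59 3.40 0.00
      vertex 12.00 6.00 0.00
    endloop
  endfacet
  facet normal 0.0000 0.0000 -1.0000
    outer loop
      vertex 9.74 1.31 0.00
      vertex 4.66 0.15 0.00
      vertex 12.00 6.00 0.00
    endloop
  endfacet
  facet normal 0.0000 0.0000 1.0000
    outer loop
      vertex 12.00 6.00 24.00
      vertex 9.74 10.69 24.00
      vertex 4.66 11.85 24.00
    endloop
  endfacet
  facet normal 0.0000 0.0000 1.0000
    outer loop
      vertex 12.00 6.00 24.00
      vertex 4.66 11.85 24.00
      vertex 0.59 8.60 24.00
    endloop
  endfacet
  facet normal 0.0000 0.0000 1.0000
    outer loop
      vertex 12.00 6.00 24.00
      vertex 0.59 8.60 24.00
      vertex 0.59 3.40 24.00
    endloop
  endfacet
  facet normal 0.0000 0.0000 1.0000
    outer loop
      vertex 12.00 6.00 24.00
      vertex 0.59 3.40 24.00
      vertex 4.66 0.15 24.00
    endloop
  endfacet
  facet normal 0.0000 0.0000 1.0000
    outer loop
      vertex 12.00 6.00 24.00
      vertex 4.66 0.15 24.00
      vertex 9.74 1.31 24.00
    endloop
  endfacet
  facet normal 0.9009 0.4341 0.0000
    outer loop
      vertex 12.00 6.00 0.00
      vertex 9.74 10.69 0.00
      vertex 9.74 10.69 24.00
    endloop
  endfacet
  facet normal 0.9009 0.4341 0.0000
    outer loop
      vertex 12.00 6.00 0.00
      vertex 9.74 10.69 24.00
      vertex 12.00 6.00 24.00
    endloop
  endfacet
  facet normal 0.2226 0.9749 0.0000
    outer loop
      vertex 9.74 10.69 0.00
      vertex 4.66 11.85 0.00
      vertex 4.66 11.85 24.00
    endloop
  endfacet
  facet normal 0.2226 0.9749 0.0000
    outer loop
      vertex 9.74 10.69 0.00
      vertex 4.66 11.85 24.00
      vertex 9.74 10.69 24.00
    endloop
  endfacet
  facet normal -0.6240 0.7814 0.0000
    outer loop
      vertex 4.66 11.85 0.00
      vertex 0.59 8.60 0.00
      vertex 0.59 8.60 24.00
    endloop
  endfacet
  facet normal -0.6240 0.7814 0.0000
    outer loop
      vertex 4.66 11.85 0.00
      vertex 0.59 8.60 24.00
      vertex 4.66 11.85 24.00
    endloop
  endfacet
  facet normal -1.0000 0.0000 0.0000
    outer loop
      vertex 0.59 8.60 0.00
      vertex 0.59 3.40 0.00
      vertex 0.59 3.40 24.00
    endloop
  endfacet
  facet normal -1.0000 0.0000 0.0000
    outer loop
      vertex 0.59 8.60 0.00
      vertex 0.59 3.40 24.00
      vertex 0.59 8.60 24.00
    endloop
  endfacet
  facet normal -0.6240 -0.7814 0.0000
    outer loop
      vertex 0.59 3.40 0.00
      vertex 4.66 0.15 0.00
      vertex 4.66 0.15 24.00
    endloop
  endfacet
  facet normal -0.6240 -0.7814 0.0000
    outer loop
      vertex 0.59 3.40 0.00
      vertex 4.66 0.15 24.00
      vertex 0.59 3.40 24.00
    endloop
  endfacet
  facet normal 0.2226 -0.9749 0.0000
    outer loop
      vertex 4.66 0.15 0.00
      vertex 9.74 1.31 0.00
      vertex 9.74 1.31 24.00
    endloop
  endfacet
  facet normal 0.2226 -0.9749 0.0000
    outer loop
      vertex 4.66 0.15 0.00
      vertex 9.74 1.31 24.00
      vertex 4.66 0.15 24.00
    endloop
  endfacet
  facet normal 0.9009 -0.4341 0.0000
    outer loop
      vertex 9.74 1.31 0.00
      vertex 12.00 6.00 0.00
      vertex 12.00 6.00 24.00
    endloop
  endfacet
  facet normal 0.9009 -0.4341 0.0000
    outer loop
      vertex 9.74 1.31 0.00
      vertex 12.00 6.00 24.00
      vertex 9.74 1.31 24.00
    endloop
  endfacet
endsolid part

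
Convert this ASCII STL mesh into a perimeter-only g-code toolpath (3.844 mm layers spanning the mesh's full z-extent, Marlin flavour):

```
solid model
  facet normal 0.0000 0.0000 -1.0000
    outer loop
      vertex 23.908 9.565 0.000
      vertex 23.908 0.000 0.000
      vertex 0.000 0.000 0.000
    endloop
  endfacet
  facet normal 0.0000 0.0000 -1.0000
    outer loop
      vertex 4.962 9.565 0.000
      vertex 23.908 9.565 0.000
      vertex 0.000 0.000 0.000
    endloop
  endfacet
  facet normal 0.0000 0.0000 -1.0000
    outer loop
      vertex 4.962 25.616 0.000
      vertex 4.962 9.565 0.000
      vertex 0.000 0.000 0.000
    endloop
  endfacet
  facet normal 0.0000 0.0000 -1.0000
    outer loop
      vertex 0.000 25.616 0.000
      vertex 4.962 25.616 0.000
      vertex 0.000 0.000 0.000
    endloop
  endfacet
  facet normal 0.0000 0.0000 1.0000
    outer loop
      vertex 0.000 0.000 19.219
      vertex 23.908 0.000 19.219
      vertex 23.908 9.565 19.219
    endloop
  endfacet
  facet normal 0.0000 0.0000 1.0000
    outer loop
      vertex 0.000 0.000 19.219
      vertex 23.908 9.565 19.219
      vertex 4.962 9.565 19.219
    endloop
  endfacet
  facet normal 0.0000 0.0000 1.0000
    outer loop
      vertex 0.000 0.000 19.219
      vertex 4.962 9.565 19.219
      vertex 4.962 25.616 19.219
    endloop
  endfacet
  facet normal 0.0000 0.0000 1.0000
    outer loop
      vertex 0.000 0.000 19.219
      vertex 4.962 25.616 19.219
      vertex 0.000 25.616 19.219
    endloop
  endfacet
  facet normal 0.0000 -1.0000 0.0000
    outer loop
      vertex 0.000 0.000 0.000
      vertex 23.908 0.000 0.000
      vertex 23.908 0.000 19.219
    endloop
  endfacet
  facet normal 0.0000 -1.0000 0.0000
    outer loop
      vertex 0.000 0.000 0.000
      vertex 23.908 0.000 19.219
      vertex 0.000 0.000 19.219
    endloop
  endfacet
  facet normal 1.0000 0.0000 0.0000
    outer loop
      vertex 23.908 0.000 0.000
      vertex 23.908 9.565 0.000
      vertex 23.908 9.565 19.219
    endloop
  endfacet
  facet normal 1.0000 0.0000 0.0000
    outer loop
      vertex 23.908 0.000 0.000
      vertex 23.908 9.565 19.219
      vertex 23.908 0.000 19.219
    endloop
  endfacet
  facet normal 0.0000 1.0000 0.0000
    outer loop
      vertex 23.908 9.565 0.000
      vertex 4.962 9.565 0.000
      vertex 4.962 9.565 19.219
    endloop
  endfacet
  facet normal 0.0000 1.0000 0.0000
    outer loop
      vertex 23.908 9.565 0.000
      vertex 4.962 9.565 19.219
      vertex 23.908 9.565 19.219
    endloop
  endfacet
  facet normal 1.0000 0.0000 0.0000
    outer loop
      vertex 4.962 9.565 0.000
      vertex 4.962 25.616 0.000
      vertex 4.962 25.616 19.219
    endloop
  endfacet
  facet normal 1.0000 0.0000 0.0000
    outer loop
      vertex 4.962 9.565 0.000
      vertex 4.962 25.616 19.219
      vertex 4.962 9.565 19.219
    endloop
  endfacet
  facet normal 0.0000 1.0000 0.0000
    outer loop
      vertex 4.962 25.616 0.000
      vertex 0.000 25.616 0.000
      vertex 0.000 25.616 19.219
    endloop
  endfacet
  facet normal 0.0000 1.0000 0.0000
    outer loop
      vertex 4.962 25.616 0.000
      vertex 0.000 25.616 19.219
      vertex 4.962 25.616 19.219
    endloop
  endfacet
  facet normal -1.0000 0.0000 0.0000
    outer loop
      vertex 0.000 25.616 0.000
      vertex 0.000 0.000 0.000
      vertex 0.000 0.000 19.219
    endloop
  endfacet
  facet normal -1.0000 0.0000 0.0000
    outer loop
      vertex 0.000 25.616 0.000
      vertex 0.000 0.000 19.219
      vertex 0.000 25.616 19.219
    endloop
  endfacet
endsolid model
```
; perimeter-only toolpath
G21 ; units = mm
G90 ; absolute positioning
G28 ; home
; layer 1
G0 Z3.844
G0 X0.000 Y0.000
G1 X23.908 Y0.000
G1 X23.908 Y9.565
G1 X4.962 Y9.565
G1 X4.962 Y25.616
G1 X0.000 Y25.616
G1 X0.000 Y0.000
; layer 2
G0 Z7.688
G0 X0.000 Y0.000
G1 X23.908 Y0.000
G1 X23.908 Y9.565
G1 X4.962 Y9.565
G1 X4.962 Y25.616
G1 X0.000 Y25.616
G1 X0.000 Y0.000
; layer 3
G0 Z11.531
G0 X0.000 Y0.000
G1 X23.908 Y0.000
G1 X23.908 Y9.565
G1 X4.962 Y9.565
G1 X4.962 Y25.616
G1 X0.000 Y25.616
G1 X0.000 Y0.000
; layer 4
G0 Z15.375
G0 X0.000 Y0.000
G1 X23.908 Y0.000
G1 X23.908 Y9.565
G1 X4.962 Y9.565
G1 X4.962 Y25.616
G1 X0.000 Y25.616
G1 X0.000 Y0.000
; layer 5
G0 Z19.219
G0 X0.000 Y0.000
G1 X23.908 Y0.000
G1 X23.908 Y9.565
G1 X4.962 Y9.565
G1 X4.962 Y25.616
G1 X0.000 Y25.616
G1 X0.000 Y0.000
M2 ; end

The solid is an L-shaped prism: outer 23.9 × 25.6 mm, arm thicknesses ≈ 9.56 mm (horizontal) and 4.96 mm (vertical), extruded 19.2 mm in z. Slicing at Δz = 3.844 mm — 5 equal slices spanning the solid's height, so layer i sits at z = i·h/5 — gives 5 non-empty perimeters. Each is a 6-segment closed polygon; G0 lifts to the layer z and rapids to the start vertex, then G1 traces the edges.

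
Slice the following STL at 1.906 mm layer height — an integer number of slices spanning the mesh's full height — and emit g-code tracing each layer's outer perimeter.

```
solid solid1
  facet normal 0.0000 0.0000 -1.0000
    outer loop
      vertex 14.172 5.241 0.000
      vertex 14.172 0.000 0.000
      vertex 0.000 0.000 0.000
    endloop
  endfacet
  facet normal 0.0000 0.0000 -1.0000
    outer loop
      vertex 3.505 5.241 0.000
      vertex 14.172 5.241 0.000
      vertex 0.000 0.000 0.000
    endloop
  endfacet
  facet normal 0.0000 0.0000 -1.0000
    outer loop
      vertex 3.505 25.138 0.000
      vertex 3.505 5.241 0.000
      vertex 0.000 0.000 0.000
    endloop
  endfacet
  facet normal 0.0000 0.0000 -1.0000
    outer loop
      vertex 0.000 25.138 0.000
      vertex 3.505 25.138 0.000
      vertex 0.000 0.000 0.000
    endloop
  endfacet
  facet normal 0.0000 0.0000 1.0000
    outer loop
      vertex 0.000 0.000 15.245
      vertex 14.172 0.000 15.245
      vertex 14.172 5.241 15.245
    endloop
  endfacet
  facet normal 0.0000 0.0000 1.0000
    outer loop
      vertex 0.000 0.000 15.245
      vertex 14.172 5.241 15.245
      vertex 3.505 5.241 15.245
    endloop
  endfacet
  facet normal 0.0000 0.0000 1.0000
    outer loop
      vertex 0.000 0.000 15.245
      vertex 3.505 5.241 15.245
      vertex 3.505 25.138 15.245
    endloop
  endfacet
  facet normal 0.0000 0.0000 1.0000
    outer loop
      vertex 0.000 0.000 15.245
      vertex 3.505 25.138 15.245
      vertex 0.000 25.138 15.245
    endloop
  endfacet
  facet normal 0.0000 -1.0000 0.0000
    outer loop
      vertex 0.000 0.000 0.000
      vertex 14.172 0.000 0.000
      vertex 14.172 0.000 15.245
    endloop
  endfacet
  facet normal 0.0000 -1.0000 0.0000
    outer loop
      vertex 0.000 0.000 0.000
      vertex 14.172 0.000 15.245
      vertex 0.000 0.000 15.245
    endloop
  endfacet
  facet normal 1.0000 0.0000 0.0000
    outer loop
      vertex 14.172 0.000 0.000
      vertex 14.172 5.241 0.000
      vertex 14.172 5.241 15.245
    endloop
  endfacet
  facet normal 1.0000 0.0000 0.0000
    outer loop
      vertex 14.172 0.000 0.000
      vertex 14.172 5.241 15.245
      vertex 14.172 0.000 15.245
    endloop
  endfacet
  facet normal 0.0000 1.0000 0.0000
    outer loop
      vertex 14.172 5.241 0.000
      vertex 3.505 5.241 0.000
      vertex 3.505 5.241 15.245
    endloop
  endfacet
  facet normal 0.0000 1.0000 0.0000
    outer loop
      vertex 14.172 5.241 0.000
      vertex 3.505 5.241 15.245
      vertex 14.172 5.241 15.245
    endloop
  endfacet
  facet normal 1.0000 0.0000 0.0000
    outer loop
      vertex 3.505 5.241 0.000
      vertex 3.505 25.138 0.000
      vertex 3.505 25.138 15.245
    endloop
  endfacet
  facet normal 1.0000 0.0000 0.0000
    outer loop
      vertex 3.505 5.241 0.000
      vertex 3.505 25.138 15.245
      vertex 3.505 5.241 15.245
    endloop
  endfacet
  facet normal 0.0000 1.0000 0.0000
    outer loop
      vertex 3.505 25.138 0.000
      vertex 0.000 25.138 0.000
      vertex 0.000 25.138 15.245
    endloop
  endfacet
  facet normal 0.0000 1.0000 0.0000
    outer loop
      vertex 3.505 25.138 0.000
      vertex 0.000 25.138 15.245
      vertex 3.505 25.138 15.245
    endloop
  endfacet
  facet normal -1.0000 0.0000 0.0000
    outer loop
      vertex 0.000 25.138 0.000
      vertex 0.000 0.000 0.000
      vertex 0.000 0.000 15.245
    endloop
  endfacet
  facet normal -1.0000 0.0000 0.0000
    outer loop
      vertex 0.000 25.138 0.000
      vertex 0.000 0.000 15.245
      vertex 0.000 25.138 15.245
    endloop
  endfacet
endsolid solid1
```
; perimeter-only toolpath
G21 ; units = mm
G90 ; absolute positioning
G28 ; home
; layer 1
G0 Z1.906
G0 X0.000 Y0.000
G1 X14.172 Y0.000
G1 X14.172 Y5.241
G1 X3.505 Y5.241
G1 X3.505 Y25.138
G1 X0.000 Y25.138
G1 X0.000 Y0.000
; layer 2
G0 Z3.811
G0 X0.000 Y0.000
G1 X14.172 Y0.000
G1 X14.172 Y5.241
G1 X3.505 Y5.241
G1 X3.505 Y25.138
G1 X0.000 Y25.138
G1 X0.000 Y0.000
; layer 3
G0 Z5.717
G0 X0.000 Y0.000
G1 X14.172 Y0.000
G1 X14.172 Y5.241
G1 X3.505 Y5.241
G1 X3.505 Y25.138
G1 X0.000 Y25.138
G1 X0.000 Y0.000
; layer 4
G0 Z7.622
G0 X0.000 Y0.000
G1 X14.172 Y0.000
G1 X14.172 Y5.241
G1 X3.505 Y5.241
G1 X3.505 Y25.138
G1 X0.000 Y25.138
G1 X0.000 Y0.000
; layer 5
G0 Z9.528
G0 X0.000 Y0.000
G1 X14.172 Y0.000
G1 X14.172 Y5.241
G1 X3.505 Y5.241
G1 X3.505 Y25.138
G1 X0.000 Y25.138
G1 X0.000 Y0.000
; layer 6
G0 Z11.434
G0 X0.000 Y0.000
G1 X14.172 Y0.000
G1 X14.172 Y5.241
G1 X3.505 Y5.241
G1 X3.505 Y25.138
G1 X0.000 Y25.138
G1 X0.000 Y0.000
; layer 7
G0 Z13.339
G0 X0.000 Y0.000
G1 X14.172 Y0.000
G1 X14.172 Y5.241
G1 X3.505 Y5.241
G1 X3.505 Y25.138
G1 X0.000 Y25.138
G1 X0.000 Y0.000
; layer 8
G0 Z15.245
G0 X0.000 Y0.000
G1 X14.172 Y0.000
G1 X14.172 Y5.241
G1 X3.505 Y5.241
G1 X3.505 Y25.138
G1 X0.000 Y25.138
G1 X0.000 Y0.000
M2 ; end

The solid is an L-shaped prism: outer 14.2 × 25.1 mm, arm thicknesses ≈ 5.24 mm (horizontal) and 3.5 mm (vertical), extruded 15.2 mm in z. Slicing at Δz = 1.906 mm — 8 equal slices spanning the solid's height, so layer i sits at z = i·h/8 — gives 8 non-empty perimeters. Each is a 6-segment closed polygon; G0 lifts to the layer z and rapids to the start vertex, then G1 traces the edges.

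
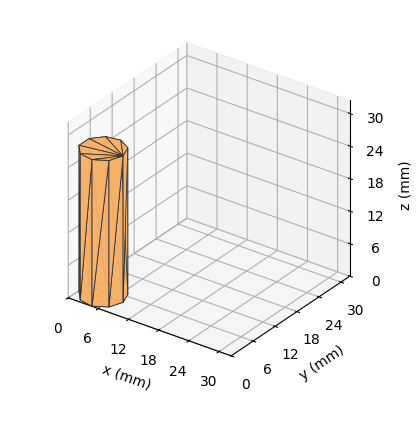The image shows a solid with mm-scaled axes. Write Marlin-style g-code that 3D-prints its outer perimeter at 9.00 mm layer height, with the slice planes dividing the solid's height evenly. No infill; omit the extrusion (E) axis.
Reading the render: the shape is a regular 9-sided prism (a cylinder approximated with 9 flat sides), circumscribed radius ≈ 4 mm, height ≈ 27 mm (dimensions read to the nearest mm from the axis ticks). For the g-code, the solid's height is divided into equal slices at the stated Δz and each level perimeter traced with G1 moves after a G0 lift.

; perimeter-only toolpath
G21 ; units = mm
G90 ; absolute positioning
G28 ; home
; layer 1
G0 Z9.00
G0 X8.00 Y4.00
G1 X7.06 Y6.57
G1 X4.69 Y7.94
G1 X2.00 Y7.46
G1 X0.24 Y5.37
G1 X0.24 Y2.63
G1 X2.00 Y0.54
G1 X4.69 Y0.06
G1 X7.06 Y1.43
G1 X8.00 Y4.00
; layer 2
G0 Z18.00
G0 X8.00 Y4.00
G1 X7.06 Y6.57
G1 X4.69 Y7.94
G1 X2.00 Y7.46
G1 X0.24 Y5.37
G1 X0.24 Y2.63
G1 X2.00 Y0.54
G1 X4.69 Y0.06
G1 X7.06 Y1.43
G1 X8.00 Y4.00
; layer 3
G0 Z27.00
G0 X8.00 Y4.00
G1 X7.06 Y6.57
G1 X4.69 Y7.94
G1 X2.00 Y7.46
G1 X0.24 Y5.37
G1 X0.24 Y2.63
G1 X2.00 Y0.54
G1 X4.69 Y0.06
G1 X7.06 Y1.43
G1 X8.00 Y4.00
M2 ; end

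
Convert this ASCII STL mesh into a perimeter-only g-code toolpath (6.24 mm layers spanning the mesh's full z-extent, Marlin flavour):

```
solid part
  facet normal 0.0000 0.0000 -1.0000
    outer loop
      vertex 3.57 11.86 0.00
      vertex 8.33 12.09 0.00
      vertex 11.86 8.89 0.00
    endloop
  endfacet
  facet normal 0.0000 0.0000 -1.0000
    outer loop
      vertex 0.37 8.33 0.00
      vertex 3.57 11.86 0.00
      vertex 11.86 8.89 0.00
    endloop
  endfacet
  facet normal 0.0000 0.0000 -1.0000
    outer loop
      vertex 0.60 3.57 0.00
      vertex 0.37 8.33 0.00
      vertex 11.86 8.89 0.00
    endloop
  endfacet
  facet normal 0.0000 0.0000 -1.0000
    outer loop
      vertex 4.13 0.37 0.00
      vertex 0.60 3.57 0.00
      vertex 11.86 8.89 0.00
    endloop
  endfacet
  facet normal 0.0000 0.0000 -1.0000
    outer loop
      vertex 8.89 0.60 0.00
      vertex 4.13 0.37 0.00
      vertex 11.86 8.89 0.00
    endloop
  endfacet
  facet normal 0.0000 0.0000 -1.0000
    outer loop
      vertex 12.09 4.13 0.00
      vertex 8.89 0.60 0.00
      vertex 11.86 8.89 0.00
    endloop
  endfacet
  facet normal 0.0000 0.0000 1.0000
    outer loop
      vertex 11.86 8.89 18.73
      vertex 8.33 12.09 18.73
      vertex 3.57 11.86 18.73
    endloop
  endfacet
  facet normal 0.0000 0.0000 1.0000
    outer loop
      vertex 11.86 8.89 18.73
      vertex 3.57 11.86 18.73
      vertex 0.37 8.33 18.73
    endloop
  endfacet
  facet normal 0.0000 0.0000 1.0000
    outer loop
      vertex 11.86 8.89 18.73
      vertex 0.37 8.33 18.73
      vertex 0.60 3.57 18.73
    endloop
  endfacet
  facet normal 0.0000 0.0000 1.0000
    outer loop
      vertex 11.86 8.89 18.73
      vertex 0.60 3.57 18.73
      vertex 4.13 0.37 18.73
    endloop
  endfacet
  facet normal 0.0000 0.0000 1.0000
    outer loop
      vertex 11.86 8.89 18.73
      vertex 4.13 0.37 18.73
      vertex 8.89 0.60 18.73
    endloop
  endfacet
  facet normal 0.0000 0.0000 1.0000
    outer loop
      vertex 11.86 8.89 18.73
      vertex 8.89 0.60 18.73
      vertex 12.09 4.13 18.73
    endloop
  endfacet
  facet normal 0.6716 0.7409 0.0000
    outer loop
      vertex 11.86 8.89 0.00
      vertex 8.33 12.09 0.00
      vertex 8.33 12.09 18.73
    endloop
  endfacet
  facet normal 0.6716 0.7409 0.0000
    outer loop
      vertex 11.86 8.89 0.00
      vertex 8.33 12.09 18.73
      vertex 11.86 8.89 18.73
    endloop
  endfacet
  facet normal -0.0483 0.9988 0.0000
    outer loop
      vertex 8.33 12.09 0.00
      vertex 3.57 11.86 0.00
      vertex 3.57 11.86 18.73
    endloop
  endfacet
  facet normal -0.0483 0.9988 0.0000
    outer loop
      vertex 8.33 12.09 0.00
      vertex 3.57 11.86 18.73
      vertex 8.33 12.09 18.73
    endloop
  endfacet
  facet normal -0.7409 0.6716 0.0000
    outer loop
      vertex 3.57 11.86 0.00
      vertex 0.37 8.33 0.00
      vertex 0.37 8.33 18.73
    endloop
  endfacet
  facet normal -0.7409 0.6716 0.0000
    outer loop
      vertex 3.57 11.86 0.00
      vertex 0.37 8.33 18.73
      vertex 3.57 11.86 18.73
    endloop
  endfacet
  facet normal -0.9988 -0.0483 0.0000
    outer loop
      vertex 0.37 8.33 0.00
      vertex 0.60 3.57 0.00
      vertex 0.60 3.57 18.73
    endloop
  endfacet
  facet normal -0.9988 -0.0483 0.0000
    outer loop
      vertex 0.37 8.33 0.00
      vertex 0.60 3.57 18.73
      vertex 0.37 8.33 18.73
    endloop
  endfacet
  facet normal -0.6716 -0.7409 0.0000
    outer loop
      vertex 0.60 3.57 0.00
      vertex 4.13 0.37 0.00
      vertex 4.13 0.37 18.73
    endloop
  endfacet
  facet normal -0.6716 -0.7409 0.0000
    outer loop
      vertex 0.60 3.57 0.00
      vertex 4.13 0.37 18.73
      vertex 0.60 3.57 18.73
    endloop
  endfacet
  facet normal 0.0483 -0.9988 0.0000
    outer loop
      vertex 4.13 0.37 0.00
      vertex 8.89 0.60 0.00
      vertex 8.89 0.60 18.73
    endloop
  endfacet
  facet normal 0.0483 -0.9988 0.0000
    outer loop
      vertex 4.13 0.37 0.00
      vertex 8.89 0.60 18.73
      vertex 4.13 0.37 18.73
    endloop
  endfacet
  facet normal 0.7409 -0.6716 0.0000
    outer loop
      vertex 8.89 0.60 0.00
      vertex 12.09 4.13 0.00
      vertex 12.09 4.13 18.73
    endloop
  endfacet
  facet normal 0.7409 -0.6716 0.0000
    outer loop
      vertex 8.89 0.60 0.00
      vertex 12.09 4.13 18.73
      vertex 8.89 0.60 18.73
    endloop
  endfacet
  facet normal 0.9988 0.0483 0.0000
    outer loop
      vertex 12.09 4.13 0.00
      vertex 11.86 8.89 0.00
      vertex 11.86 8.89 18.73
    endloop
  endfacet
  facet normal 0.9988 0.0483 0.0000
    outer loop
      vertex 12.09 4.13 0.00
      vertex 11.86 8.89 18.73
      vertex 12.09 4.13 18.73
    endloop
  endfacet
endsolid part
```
; perimeter-only toolpath
G21 ; units = mm
G90 ; absolute positioning
G28 ; home
; layer 1
G0 Z6.24
G0 X11.86 Y8.89
G1 X8.33 Y12.09
G1 X3.57 Y11.86
G1 X0.37 Y8.33
G1 X0.60 Y3.57
G1 X4.13 Y0.37
G1 X8.89 Y0.60
G1 X12.09 Y4.13
G1 X11.86 Y8.89
; layer 2
G0 Z12.49
G0 X11.86 Y8.89
G1 X8.33 Y12.09
G1 X3.57 Y11.86
G1 X0.37 Y8.33
G1 X0.60 Y3.57
G1 X4.13 Y0.37
G1 X8.89 Y0.60
G1 X12.09 Y4.13
G1 X11.86 Y8.89
; layer 3
G0 Z18.73
G0 X11.86 Y8.89
G1 X8.33 Y12.09
G1 X3.57 Y11.86
G1 X0.37 Y8.33
G1 X0.60 Y3.57
G1 X4.13 Y0.37
G1 X8.89 Y0.60
G1 X12.09 Y4.13
G1 X11.86 Y8.89
M2 ; end

The solid is a regular 8-sided prism (a cylinder approximated with 8 flat sides), circumscribed radius ≈ 6.23 mm, height ≈ 18.7 mm. Slicing at Δz = 6.24 mm — 3 equal slices spanning the solid's height, so layer i sits at z = i·h/3 — gives 3 non-empty perimeters. Each is a 8-segment closed polygon; G0 lifts to the layer z and rapids to the start vertex, then G1 traces the edges.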